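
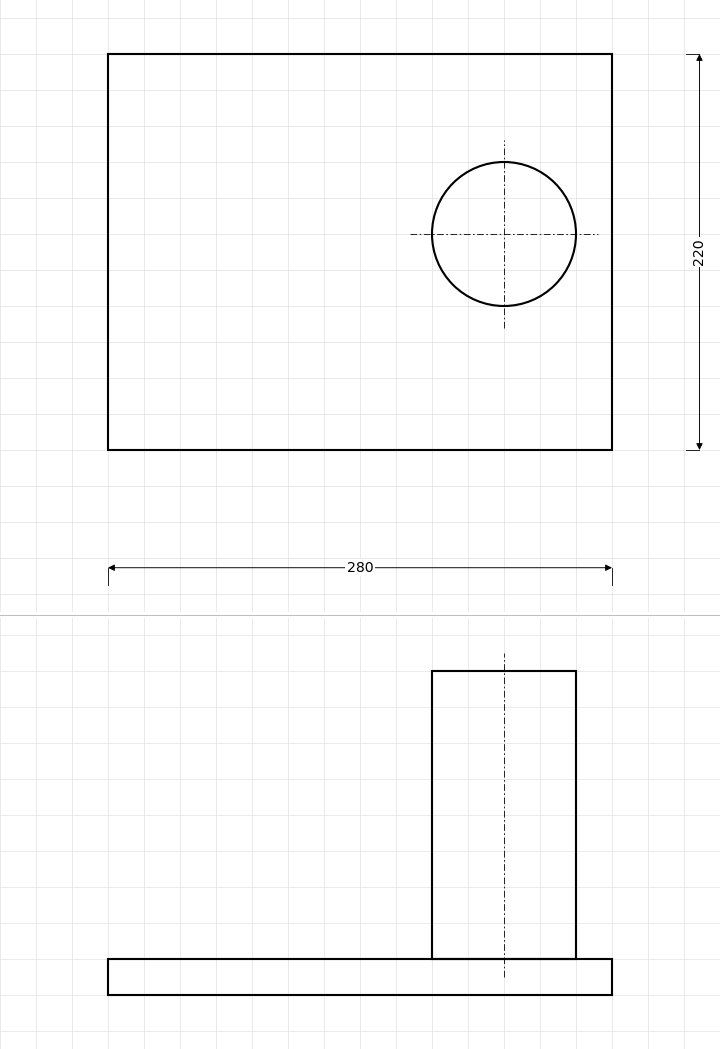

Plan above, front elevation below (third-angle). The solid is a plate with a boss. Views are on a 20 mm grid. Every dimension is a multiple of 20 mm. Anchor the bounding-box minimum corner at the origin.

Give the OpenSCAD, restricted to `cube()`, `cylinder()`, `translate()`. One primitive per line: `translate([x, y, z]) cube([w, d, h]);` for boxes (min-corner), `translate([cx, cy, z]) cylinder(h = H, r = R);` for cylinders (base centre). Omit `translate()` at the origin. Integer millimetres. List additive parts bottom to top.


cube([280, 220, 20]);
translate([220, 120, 20]) cylinder(h = 160, r = 40);


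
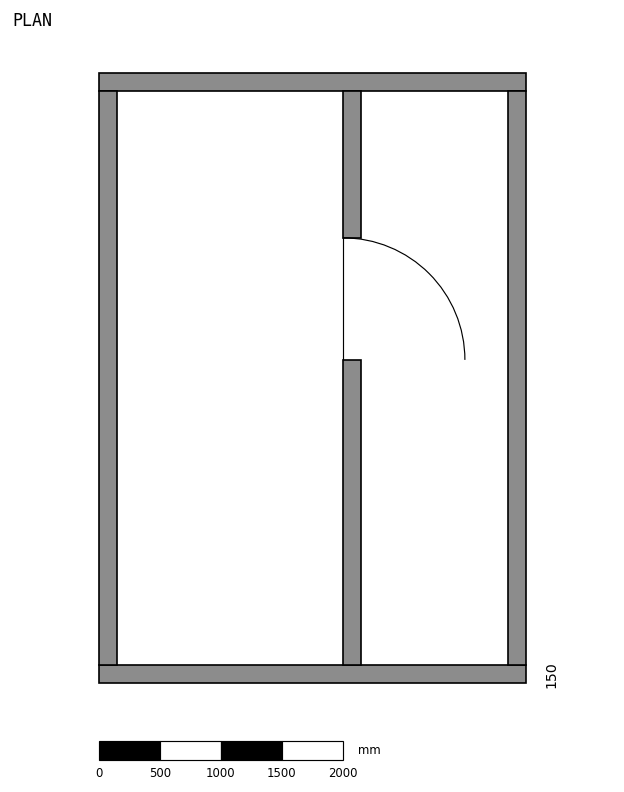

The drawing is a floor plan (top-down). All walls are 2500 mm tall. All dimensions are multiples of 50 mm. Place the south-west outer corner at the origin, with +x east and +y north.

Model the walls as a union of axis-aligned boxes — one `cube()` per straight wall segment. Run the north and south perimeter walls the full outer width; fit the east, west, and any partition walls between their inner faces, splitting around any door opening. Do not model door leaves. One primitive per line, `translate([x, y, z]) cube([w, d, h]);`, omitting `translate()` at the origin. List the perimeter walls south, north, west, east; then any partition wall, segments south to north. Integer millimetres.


cube([3500, 150, 2500]);
translate([0, 4850, 0]) cube([3500, 150, 2500]);
translate([0, 150, 0]) cube([150, 4700, 2500]);
translate([3350, 150, 0]) cube([150, 4700, 2500]);
translate([2000, 150, 0]) cube([150, 2500, 2500]);
translate([2000, 3650, 0]) cube([150, 1200, 2500]);


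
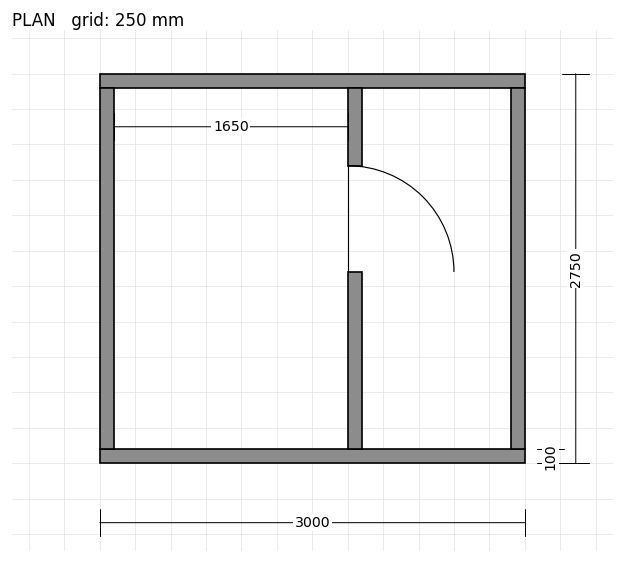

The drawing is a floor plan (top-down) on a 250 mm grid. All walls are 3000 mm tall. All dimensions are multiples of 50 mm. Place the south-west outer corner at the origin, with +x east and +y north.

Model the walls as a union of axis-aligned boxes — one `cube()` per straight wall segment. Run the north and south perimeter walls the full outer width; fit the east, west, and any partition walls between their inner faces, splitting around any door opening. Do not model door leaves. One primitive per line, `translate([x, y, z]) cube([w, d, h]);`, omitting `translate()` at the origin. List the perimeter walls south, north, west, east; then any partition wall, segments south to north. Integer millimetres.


cube([3000, 100, 3000]);
translate([0, 2650, 0]) cube([3000, 100, 3000]);
translate([0, 100, 0]) cube([100, 2550, 3000]);
translate([2900, 100, 0]) cube([100, 2550, 3000]);
translate([1750, 100, 0]) cube([100, 1250, 3000]);
translate([1750, 2100, 0]) cube([100, 550, 3000]);


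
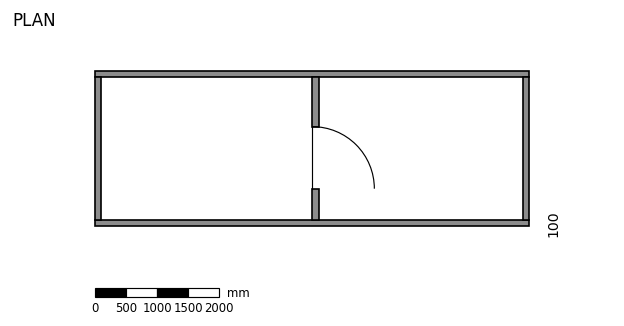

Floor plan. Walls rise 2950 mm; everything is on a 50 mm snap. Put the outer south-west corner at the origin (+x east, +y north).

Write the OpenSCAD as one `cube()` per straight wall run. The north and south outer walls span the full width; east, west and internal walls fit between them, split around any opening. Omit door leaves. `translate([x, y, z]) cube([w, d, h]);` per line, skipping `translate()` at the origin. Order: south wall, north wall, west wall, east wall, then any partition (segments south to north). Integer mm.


cube([7000, 100, 2950]);
translate([0, 2400, 0]) cube([7000, 100, 2950]);
translate([0, 100, 0]) cube([100, 2300, 2950]);
translate([6900, 100, 0]) cube([100, 2300, 2950]);
translate([3500, 100, 0]) cube([100, 500, 2950]);
translate([3500, 1600, 0]) cube([100, 800, 2950]);


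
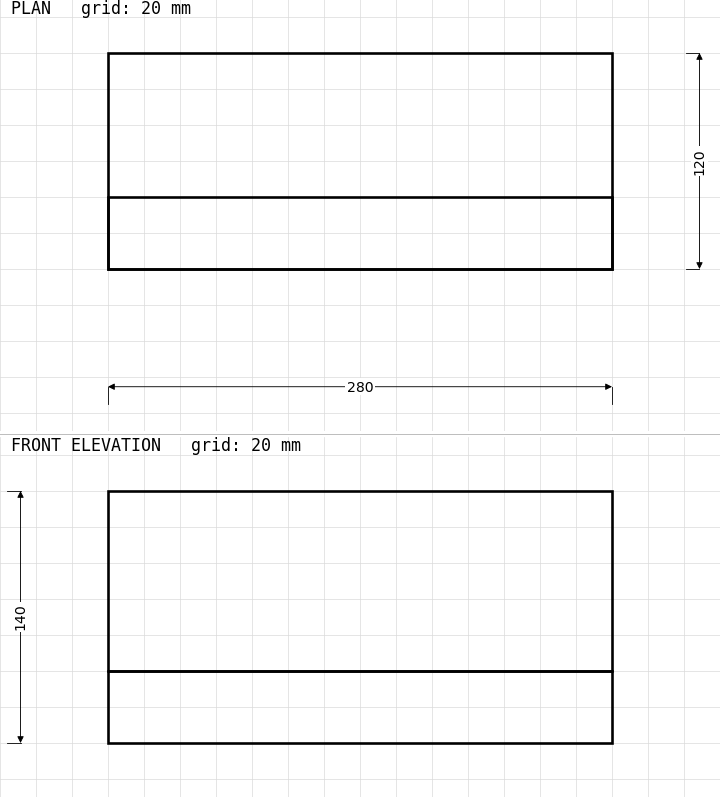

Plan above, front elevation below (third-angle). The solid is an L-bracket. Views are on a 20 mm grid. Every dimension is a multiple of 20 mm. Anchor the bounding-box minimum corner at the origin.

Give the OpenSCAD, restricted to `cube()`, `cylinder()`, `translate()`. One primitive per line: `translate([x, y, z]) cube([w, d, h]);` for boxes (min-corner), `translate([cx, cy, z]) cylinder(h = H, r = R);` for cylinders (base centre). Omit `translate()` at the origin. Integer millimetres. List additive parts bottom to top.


cube([280, 120, 40]);
translate([0, 0, 40]) cube([280, 40, 100]);


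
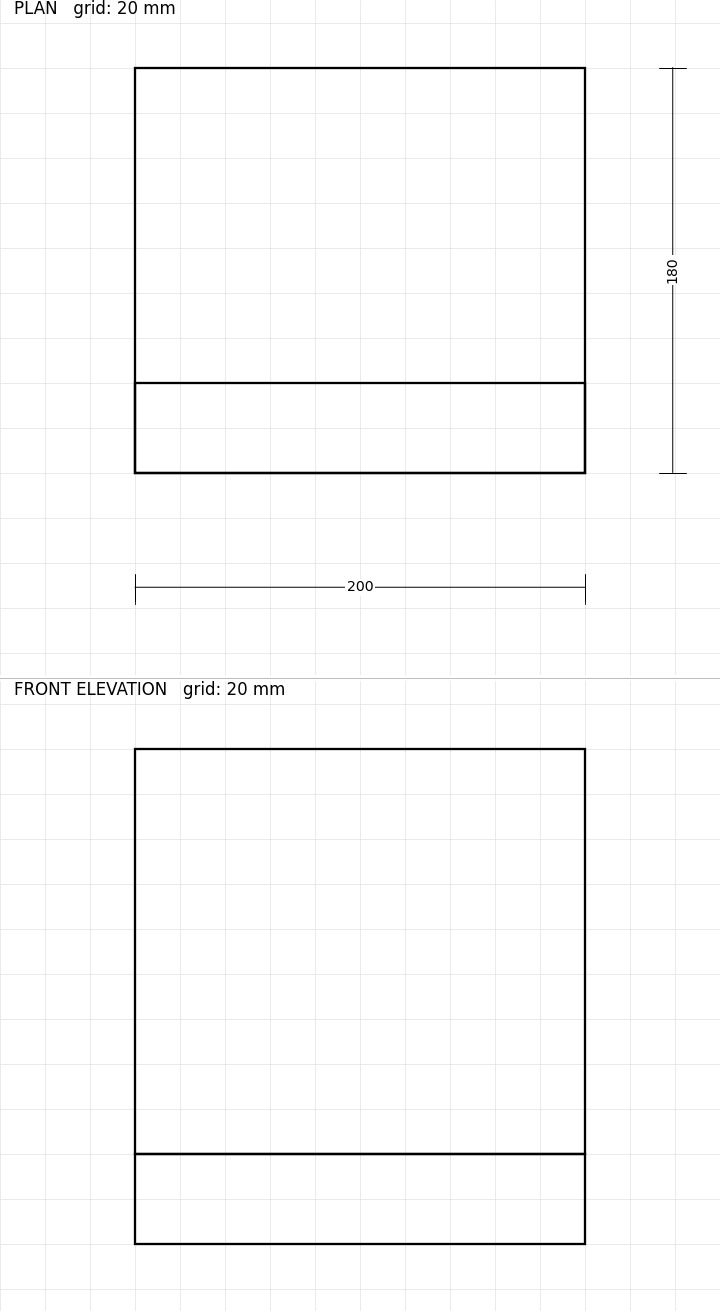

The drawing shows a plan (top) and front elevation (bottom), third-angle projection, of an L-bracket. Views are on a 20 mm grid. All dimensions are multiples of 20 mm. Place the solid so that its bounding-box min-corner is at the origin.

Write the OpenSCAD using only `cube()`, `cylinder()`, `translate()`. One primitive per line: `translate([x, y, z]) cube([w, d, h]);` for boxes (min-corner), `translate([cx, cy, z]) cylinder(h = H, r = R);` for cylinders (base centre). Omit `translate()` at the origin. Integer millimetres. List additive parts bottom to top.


cube([200, 180, 40]);
translate([0, 0, 40]) cube([200, 40, 180]);


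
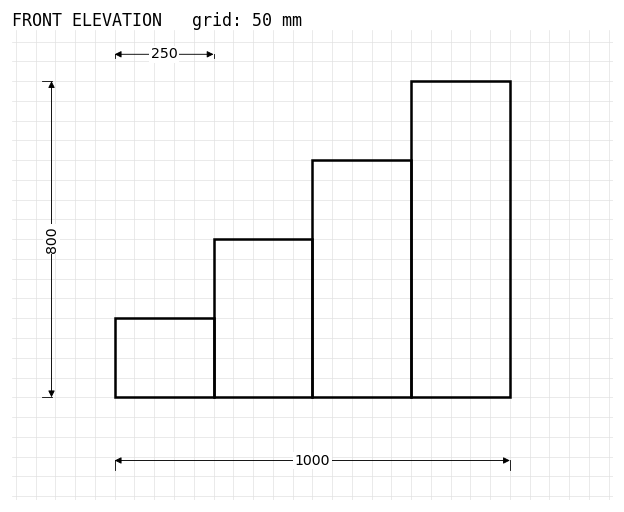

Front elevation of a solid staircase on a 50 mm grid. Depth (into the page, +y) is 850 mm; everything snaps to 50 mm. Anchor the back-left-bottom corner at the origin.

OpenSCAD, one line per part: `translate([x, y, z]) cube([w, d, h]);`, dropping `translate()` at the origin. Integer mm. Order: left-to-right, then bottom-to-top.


cube([250, 850, 200]);
translate([250, 0, 0]) cube([250, 850, 400]);
translate([500, 0, 0]) cube([250, 850, 600]);
translate([750, 0, 0]) cube([250, 850, 800]);


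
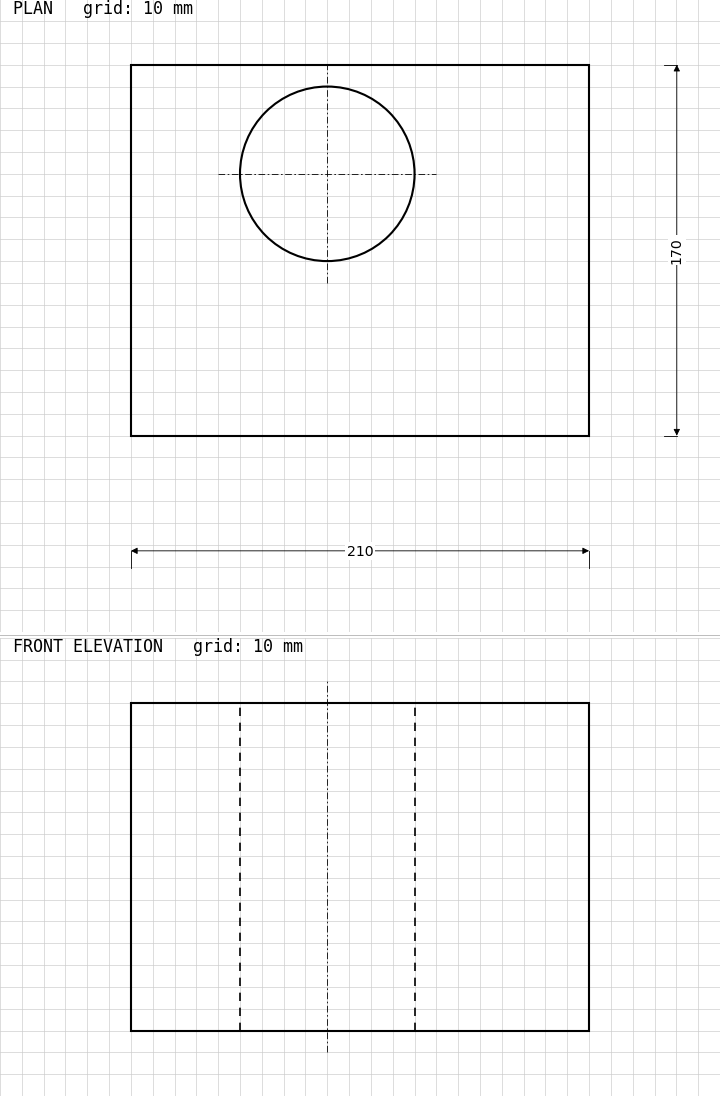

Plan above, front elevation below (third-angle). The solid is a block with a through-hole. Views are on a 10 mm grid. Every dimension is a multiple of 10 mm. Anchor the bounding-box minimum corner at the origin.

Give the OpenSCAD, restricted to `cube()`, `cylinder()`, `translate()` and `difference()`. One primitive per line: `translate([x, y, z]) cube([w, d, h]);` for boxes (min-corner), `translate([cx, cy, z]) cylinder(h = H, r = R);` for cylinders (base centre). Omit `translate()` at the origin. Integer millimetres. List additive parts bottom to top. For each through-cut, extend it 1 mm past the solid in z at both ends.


difference() {
  cube([210, 170, 150]);
  translate([90, 120, -1]) cylinder(h = 152, r = 40);
}


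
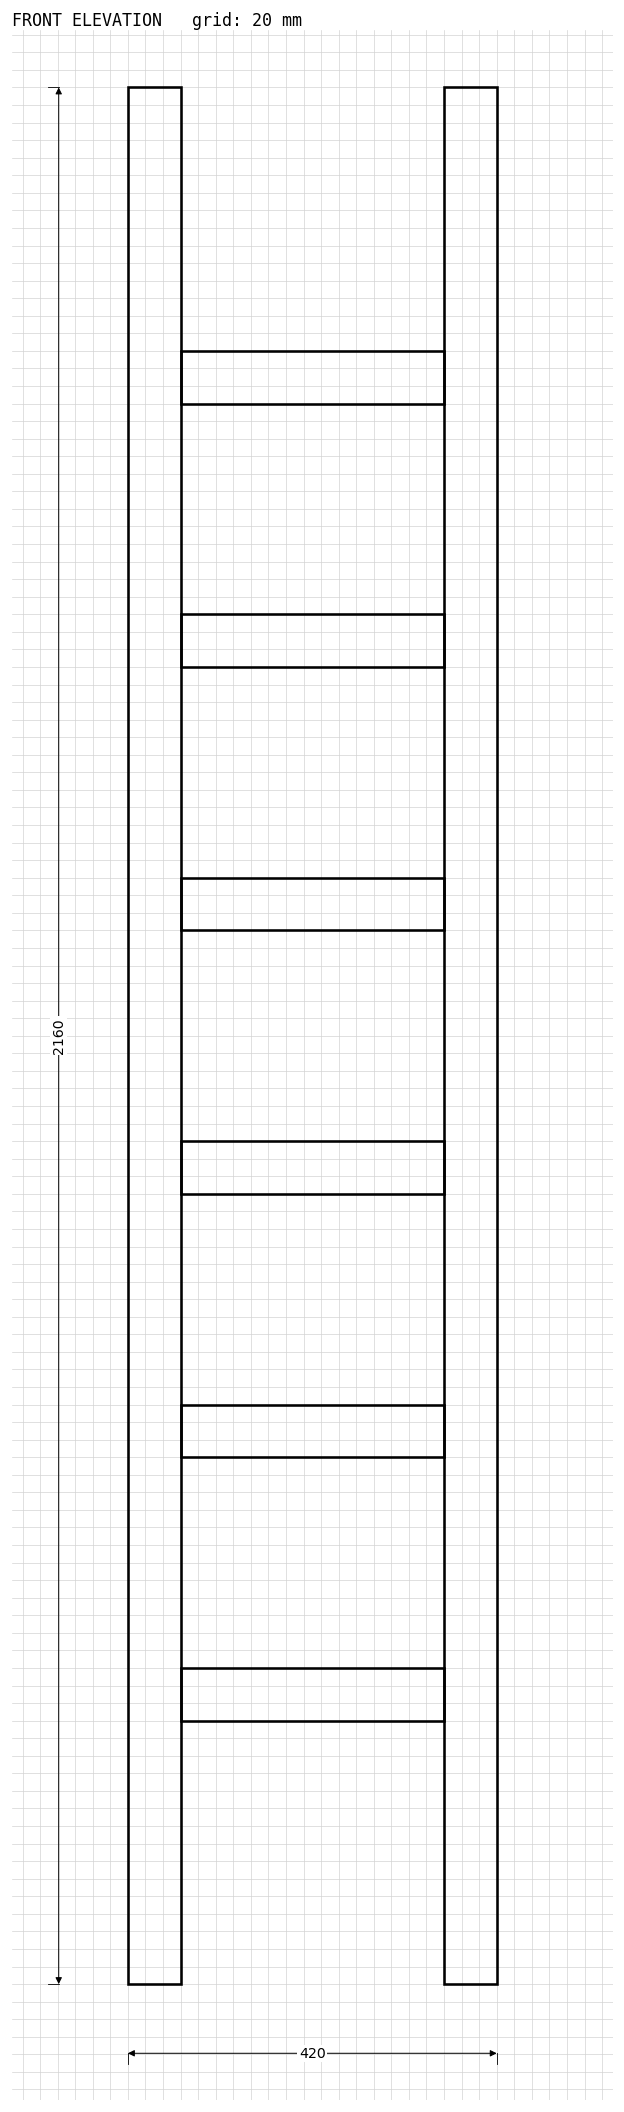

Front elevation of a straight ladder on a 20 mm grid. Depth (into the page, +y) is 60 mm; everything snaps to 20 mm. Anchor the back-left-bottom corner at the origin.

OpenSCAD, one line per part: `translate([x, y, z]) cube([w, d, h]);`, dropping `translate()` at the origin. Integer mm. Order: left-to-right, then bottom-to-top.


cube([60, 60, 2160]);
translate([60, 0, 300]) cube([300, 60, 60]);
translate([60, 0, 600]) cube([300, 60, 60]);
translate([60, 0, 900]) cube([300, 60, 60]);
translate([60, 0, 1200]) cube([300, 60, 60]);
translate([60, 0, 1500]) cube([300, 60, 60]);
translate([60, 0, 1800]) cube([300, 60, 60]);
translate([360, 0, 0]) cube([60, 60, 2160]);


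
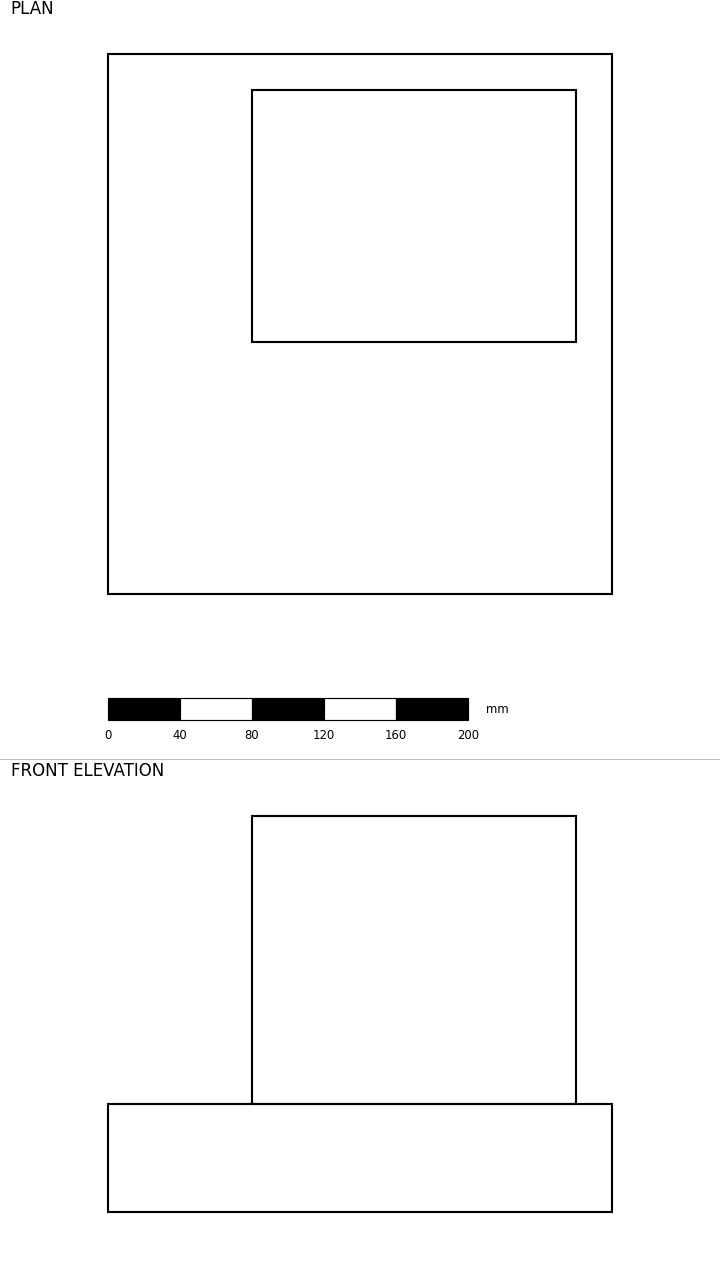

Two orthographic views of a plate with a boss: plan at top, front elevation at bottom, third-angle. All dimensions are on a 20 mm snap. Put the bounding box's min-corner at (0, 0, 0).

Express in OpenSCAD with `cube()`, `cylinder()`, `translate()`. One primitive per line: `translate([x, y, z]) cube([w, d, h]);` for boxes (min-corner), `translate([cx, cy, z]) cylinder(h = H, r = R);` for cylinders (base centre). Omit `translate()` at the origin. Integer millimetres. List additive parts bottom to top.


cube([280, 300, 60]);
translate([80, 140, 60]) cube([180, 140, 160]);


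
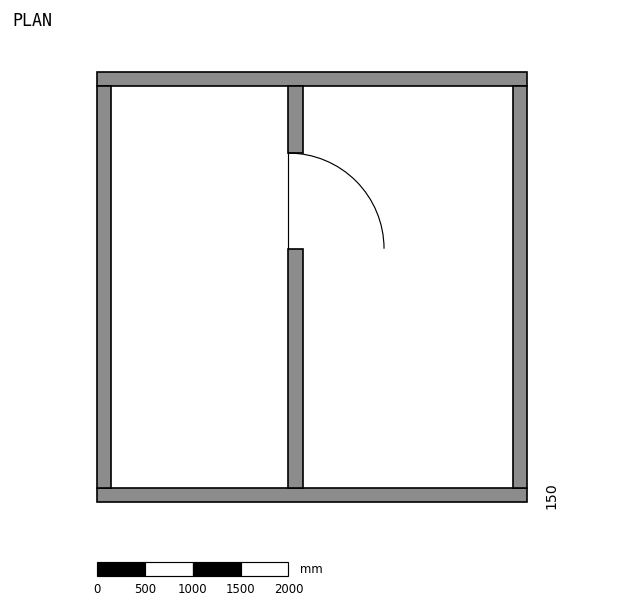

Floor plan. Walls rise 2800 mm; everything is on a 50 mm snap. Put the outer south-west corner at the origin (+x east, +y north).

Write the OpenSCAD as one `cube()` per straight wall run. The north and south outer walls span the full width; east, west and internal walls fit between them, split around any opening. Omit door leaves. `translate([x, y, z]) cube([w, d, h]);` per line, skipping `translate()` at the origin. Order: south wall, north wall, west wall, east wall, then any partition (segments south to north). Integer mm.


cube([4500, 150, 2800]);
translate([0, 4350, 0]) cube([4500, 150, 2800]);
translate([0, 150, 0]) cube([150, 4200, 2800]);
translate([4350, 150, 0]) cube([150, 4200, 2800]);
translate([2000, 150, 0]) cube([150, 2500, 2800]);
translate([2000, 3650, 0]) cube([150, 700, 2800]);


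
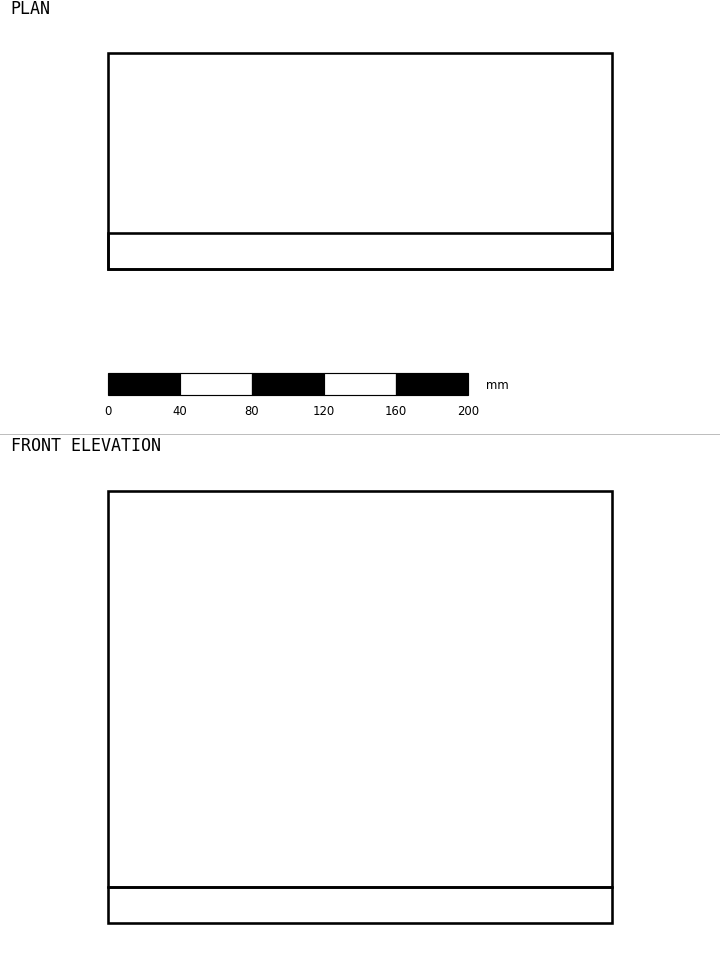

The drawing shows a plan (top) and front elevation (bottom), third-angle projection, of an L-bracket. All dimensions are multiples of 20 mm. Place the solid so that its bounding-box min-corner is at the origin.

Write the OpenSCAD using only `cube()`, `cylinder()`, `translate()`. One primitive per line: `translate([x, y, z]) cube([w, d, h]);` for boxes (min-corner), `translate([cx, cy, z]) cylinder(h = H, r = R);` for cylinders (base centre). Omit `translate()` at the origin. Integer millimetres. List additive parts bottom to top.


cube([280, 120, 20]);
translate([0, 0, 20]) cube([280, 20, 220]);


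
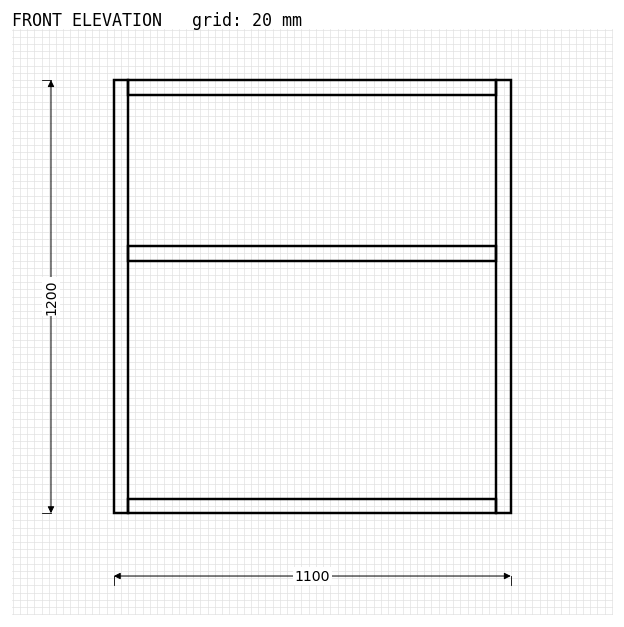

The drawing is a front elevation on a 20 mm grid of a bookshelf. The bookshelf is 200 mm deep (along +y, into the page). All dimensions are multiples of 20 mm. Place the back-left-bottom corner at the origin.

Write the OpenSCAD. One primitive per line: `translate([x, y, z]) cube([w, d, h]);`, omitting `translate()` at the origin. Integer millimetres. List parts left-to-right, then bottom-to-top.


cube([40, 200, 1200]);
translate([40, 0, 0]) cube([1020, 200, 40]);
translate([40, 0, 700]) cube([1020, 200, 40]);
translate([40, 0, 1160]) cube([1020, 200, 40]);
translate([1060, 0, 0]) cube([40, 200, 1200]);


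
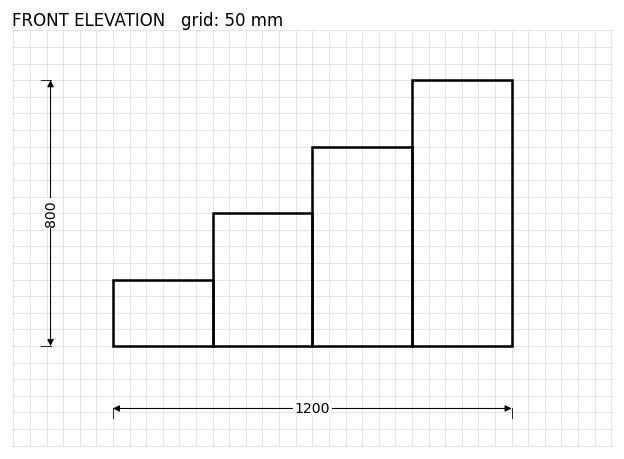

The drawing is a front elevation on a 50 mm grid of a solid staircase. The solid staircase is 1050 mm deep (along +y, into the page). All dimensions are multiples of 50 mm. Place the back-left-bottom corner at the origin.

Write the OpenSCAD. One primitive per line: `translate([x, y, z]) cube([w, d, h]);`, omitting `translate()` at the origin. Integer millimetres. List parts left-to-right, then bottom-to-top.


cube([300, 1050, 200]);
translate([300, 0, 0]) cube([300, 1050, 400]);
translate([600, 0, 0]) cube([300, 1050, 600]);
translate([900, 0, 0]) cube([300, 1050, 800]);


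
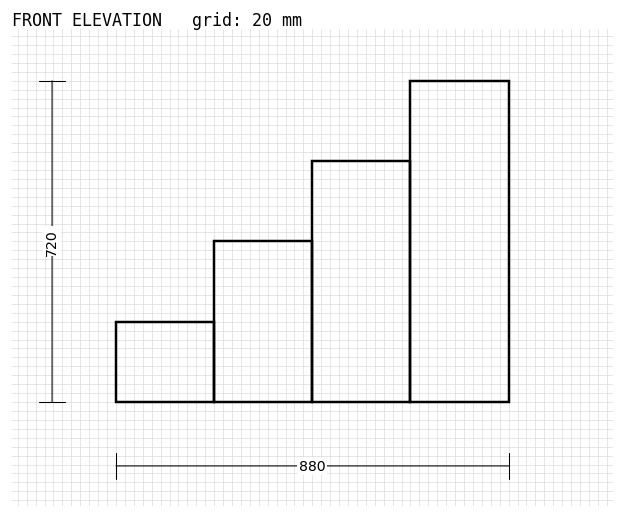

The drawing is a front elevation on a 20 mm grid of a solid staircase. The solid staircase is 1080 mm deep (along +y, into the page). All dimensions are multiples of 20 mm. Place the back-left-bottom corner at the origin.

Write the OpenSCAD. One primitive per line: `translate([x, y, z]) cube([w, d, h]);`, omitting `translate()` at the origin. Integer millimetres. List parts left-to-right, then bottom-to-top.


cube([220, 1080, 180]);
translate([220, 0, 0]) cube([220, 1080, 360]);
translate([440, 0, 0]) cube([220, 1080, 540]);
translate([660, 0, 0]) cube([220, 1080, 720]);


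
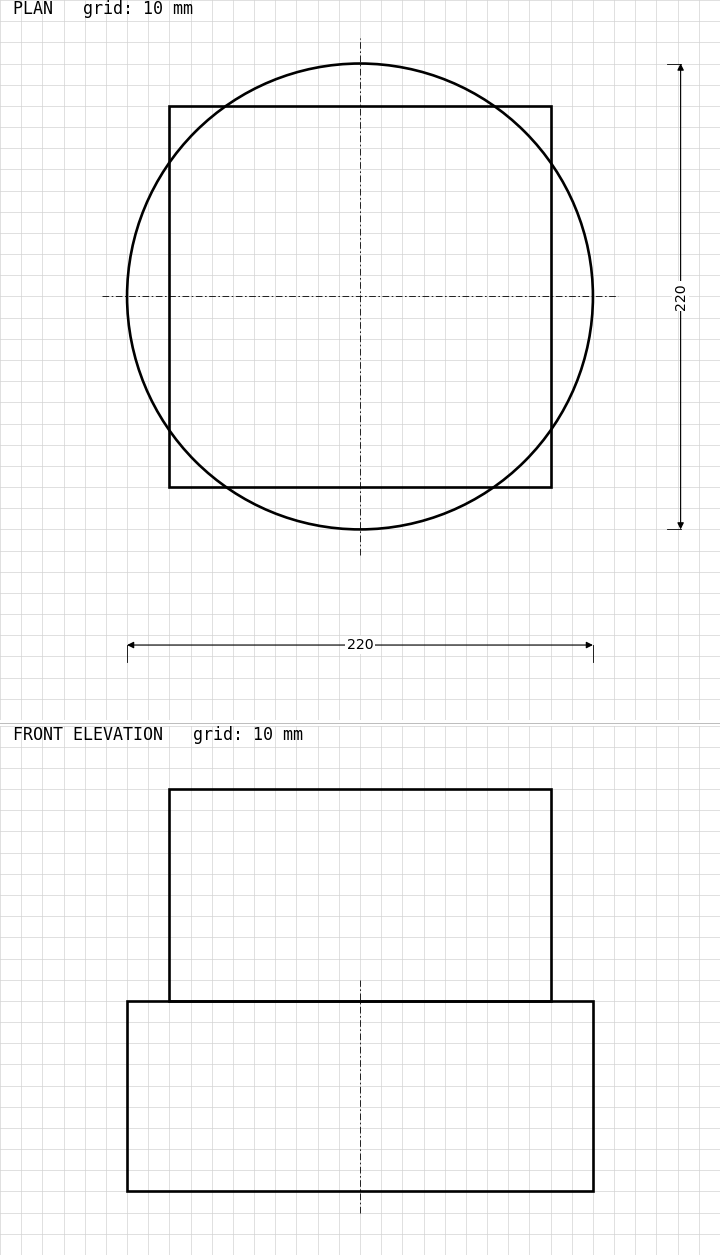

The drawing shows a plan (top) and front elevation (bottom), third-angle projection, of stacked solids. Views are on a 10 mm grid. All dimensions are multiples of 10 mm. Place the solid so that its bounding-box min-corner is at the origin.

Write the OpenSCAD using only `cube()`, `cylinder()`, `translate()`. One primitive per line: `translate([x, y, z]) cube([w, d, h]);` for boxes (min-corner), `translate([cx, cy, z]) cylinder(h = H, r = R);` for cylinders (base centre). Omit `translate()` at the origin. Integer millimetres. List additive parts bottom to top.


translate([110, 110, 0]) cylinder(h = 90, r = 110);
translate([20, 20, 90]) cube([180, 180, 100]);


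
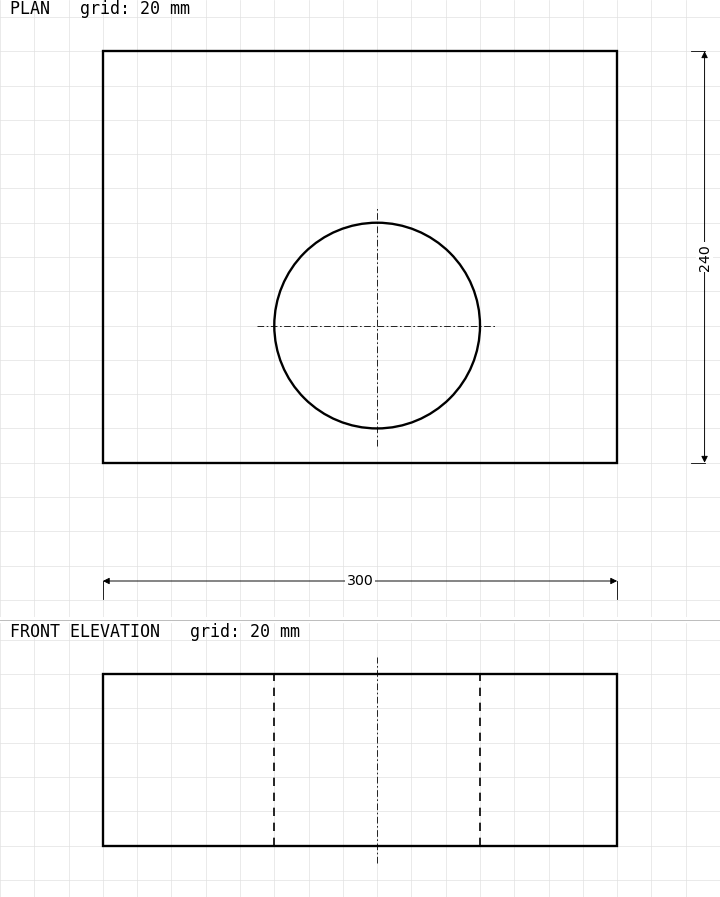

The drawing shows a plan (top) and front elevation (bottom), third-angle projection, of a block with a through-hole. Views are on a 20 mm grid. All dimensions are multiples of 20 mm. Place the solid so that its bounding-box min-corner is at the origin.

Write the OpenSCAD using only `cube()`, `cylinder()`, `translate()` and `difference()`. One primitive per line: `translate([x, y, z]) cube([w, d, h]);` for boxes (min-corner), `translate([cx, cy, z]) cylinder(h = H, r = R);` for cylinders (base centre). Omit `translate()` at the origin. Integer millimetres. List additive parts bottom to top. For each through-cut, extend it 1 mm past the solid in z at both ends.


difference() {
  cube([300, 240, 100]);
  translate([160, 80, -1]) cylinder(h = 102, r = 60);
}


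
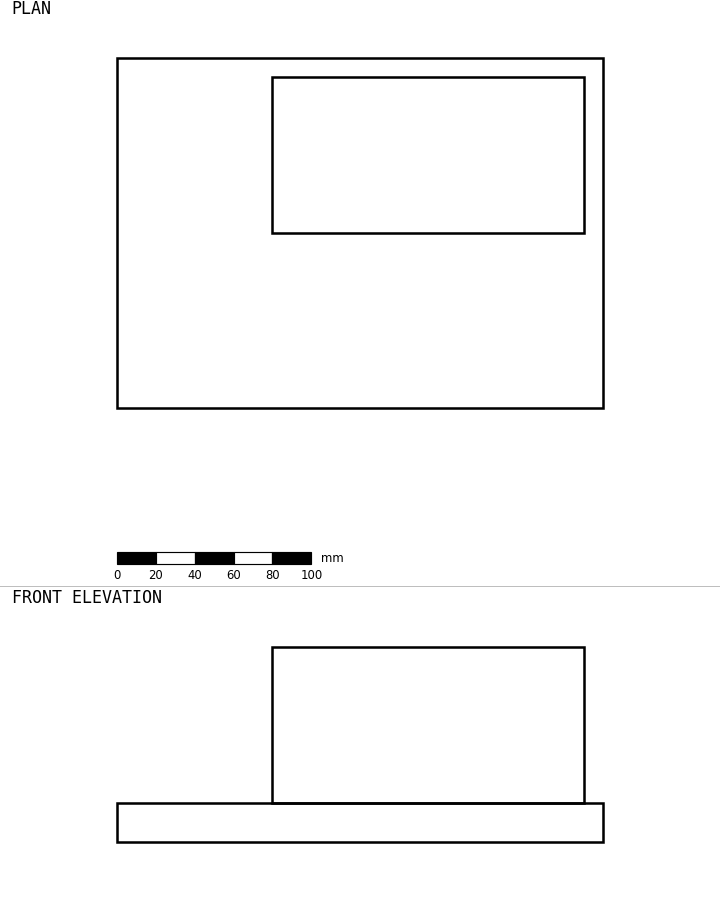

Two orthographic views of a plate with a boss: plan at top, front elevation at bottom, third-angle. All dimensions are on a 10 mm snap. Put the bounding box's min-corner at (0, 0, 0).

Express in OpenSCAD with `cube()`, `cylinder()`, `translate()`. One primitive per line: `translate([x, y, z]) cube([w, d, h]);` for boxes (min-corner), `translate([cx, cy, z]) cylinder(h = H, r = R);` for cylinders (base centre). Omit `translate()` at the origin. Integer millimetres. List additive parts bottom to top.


cube([250, 180, 20]);
translate([80, 90, 20]) cube([160, 80, 80]);


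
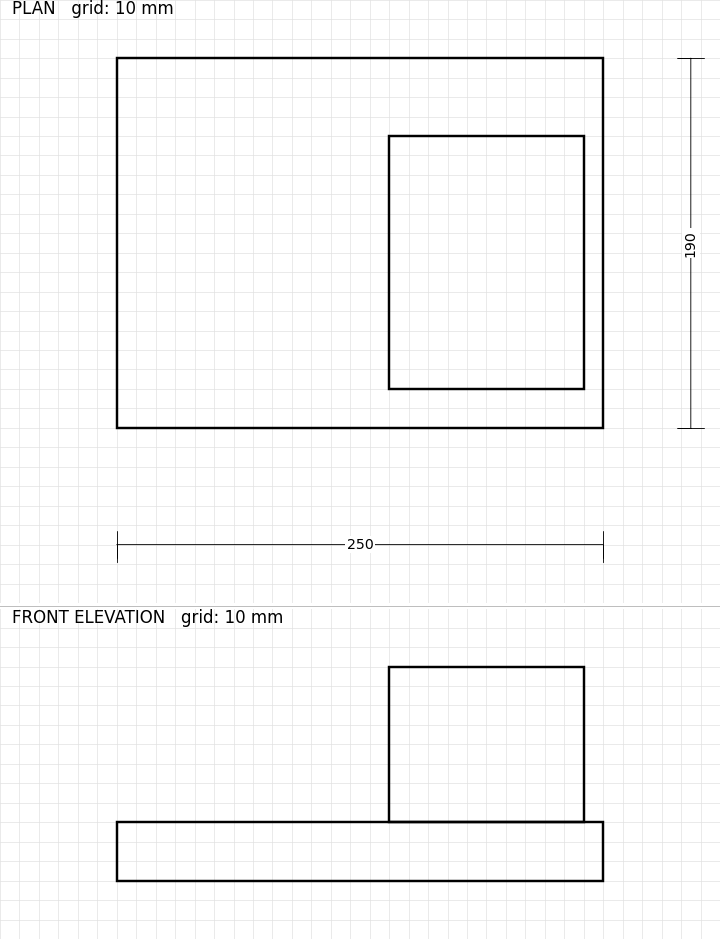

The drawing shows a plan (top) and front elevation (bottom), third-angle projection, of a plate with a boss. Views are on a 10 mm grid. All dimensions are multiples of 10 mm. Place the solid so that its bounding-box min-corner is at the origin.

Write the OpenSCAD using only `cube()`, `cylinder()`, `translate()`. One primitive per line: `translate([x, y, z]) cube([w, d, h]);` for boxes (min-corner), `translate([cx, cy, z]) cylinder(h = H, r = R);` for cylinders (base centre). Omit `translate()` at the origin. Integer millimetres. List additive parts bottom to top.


cube([250, 190, 30]);
translate([140, 20, 30]) cube([100, 130, 80]);


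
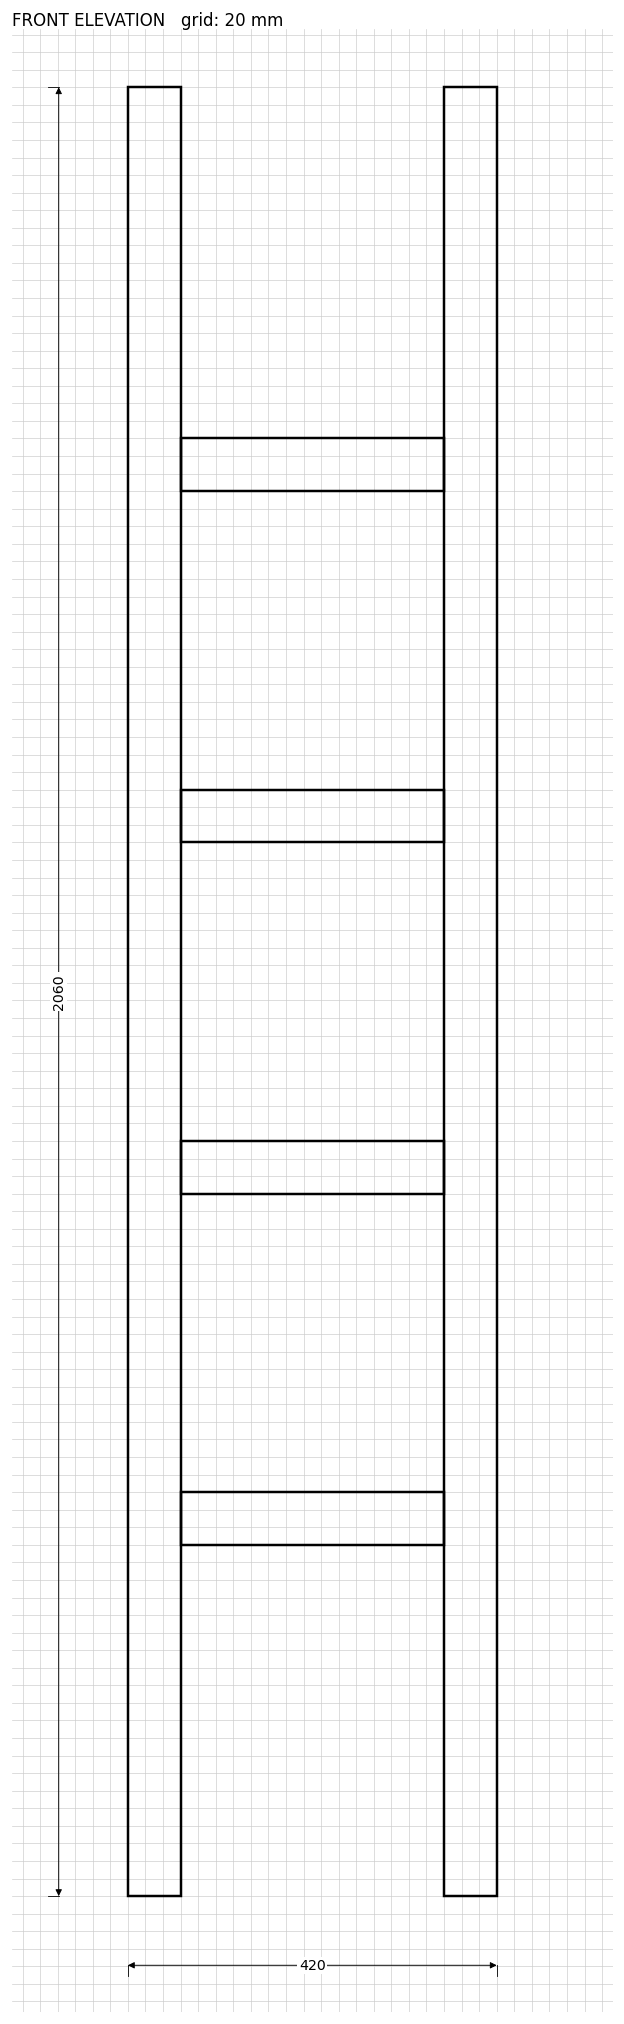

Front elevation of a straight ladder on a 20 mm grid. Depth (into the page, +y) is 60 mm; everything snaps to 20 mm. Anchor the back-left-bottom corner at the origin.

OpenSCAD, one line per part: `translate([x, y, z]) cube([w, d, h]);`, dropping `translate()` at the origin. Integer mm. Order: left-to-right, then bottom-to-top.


cube([60, 60, 2060]);
translate([60, 0, 400]) cube([300, 60, 60]);
translate([60, 0, 800]) cube([300, 60, 60]);
translate([60, 0, 1200]) cube([300, 60, 60]);
translate([60, 0, 1600]) cube([300, 60, 60]);
translate([360, 0, 0]) cube([60, 60, 2060]);


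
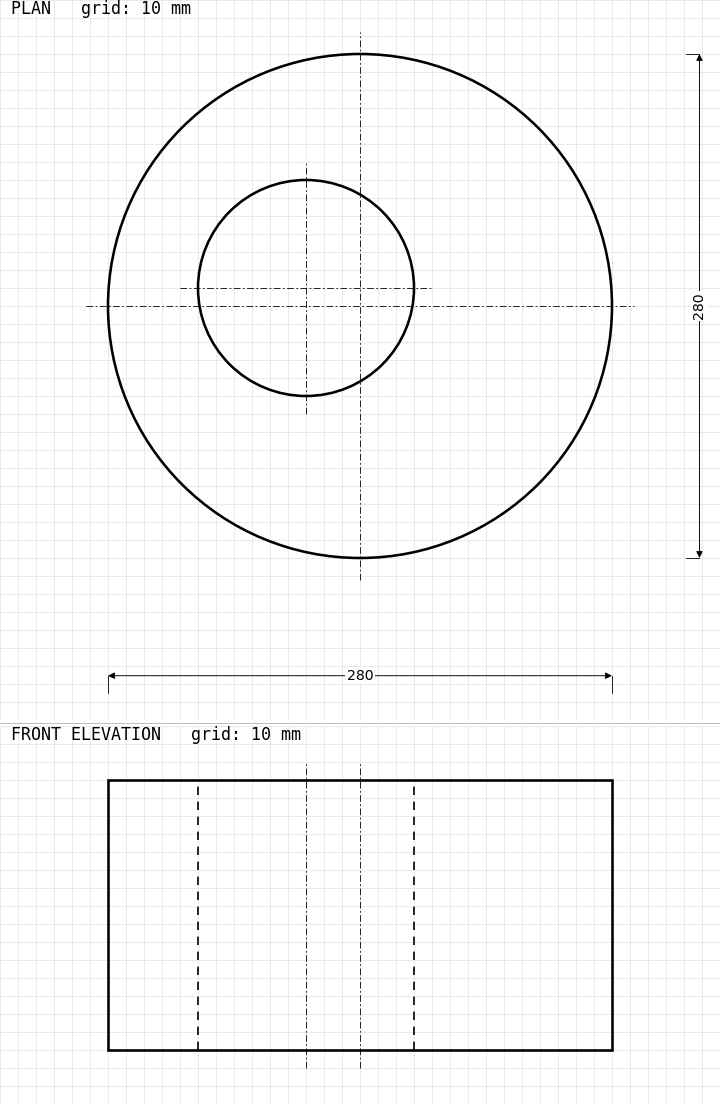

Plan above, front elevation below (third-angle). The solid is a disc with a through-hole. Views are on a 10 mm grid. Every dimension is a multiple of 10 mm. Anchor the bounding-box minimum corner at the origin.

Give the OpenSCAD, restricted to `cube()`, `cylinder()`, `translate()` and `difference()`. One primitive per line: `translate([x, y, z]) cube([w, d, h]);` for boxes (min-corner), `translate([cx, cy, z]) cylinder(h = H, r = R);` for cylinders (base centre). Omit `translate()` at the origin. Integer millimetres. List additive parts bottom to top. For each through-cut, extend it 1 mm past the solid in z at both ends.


difference() {
  translate([140, 140, 0]) cylinder(h = 150, r = 140);
  translate([110, 150, -1]) cylinder(h = 152, r = 60);
}


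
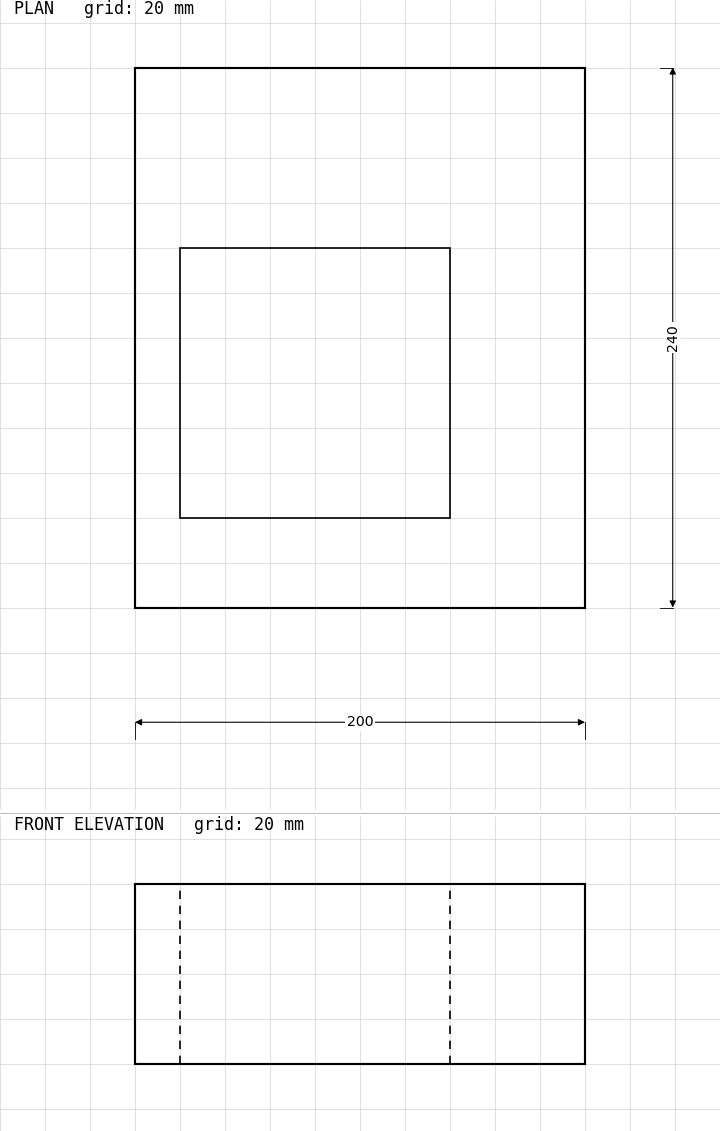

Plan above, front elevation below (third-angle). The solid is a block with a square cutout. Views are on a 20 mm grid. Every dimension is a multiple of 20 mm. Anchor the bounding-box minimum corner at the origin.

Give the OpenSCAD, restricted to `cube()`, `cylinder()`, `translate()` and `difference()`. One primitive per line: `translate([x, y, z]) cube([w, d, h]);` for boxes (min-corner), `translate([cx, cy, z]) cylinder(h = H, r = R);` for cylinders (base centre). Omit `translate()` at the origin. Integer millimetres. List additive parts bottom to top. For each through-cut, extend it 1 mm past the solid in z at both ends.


difference() {
  cube([200, 240, 80]);
  translate([20, 40, -1]) cube([120, 120, 82]);
}


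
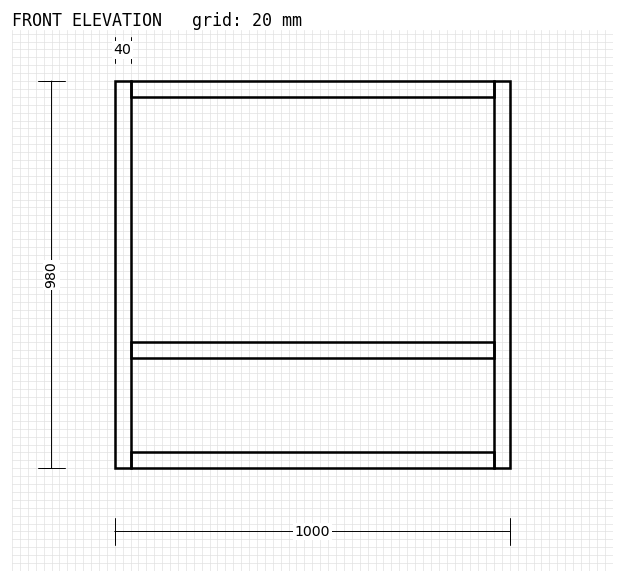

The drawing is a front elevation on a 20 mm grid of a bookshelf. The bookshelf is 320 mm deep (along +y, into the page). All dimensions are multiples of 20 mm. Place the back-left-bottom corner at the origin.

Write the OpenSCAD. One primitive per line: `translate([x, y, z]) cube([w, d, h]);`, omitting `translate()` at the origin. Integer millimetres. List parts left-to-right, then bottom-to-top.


cube([40, 320, 980]);
translate([40, 0, 0]) cube([920, 320, 40]);
translate([40, 0, 280]) cube([920, 320, 40]);
translate([40, 0, 940]) cube([920, 320, 40]);
translate([960, 0, 0]) cube([40, 320, 980]);


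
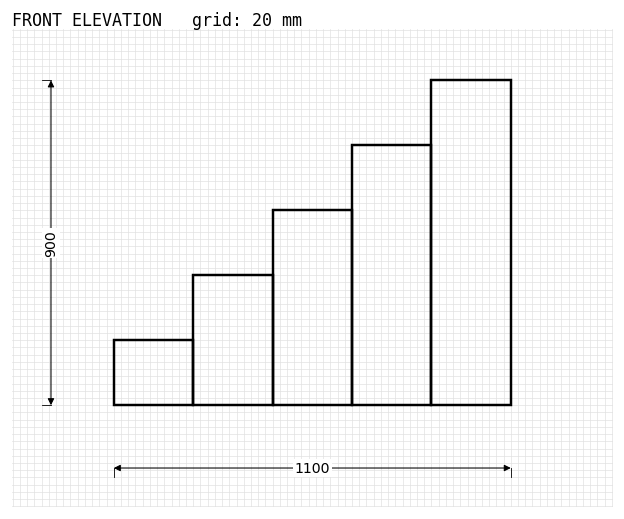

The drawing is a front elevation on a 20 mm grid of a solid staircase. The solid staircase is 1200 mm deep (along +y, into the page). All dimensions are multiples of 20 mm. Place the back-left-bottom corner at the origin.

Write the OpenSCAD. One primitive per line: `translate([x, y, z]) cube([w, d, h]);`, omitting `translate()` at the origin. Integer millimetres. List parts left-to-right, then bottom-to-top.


cube([220, 1200, 180]);
translate([220, 0, 0]) cube([220, 1200, 360]);
translate([440, 0, 0]) cube([220, 1200, 540]);
translate([660, 0, 0]) cube([220, 1200, 720]);
translate([880, 0, 0]) cube([220, 1200, 900]);


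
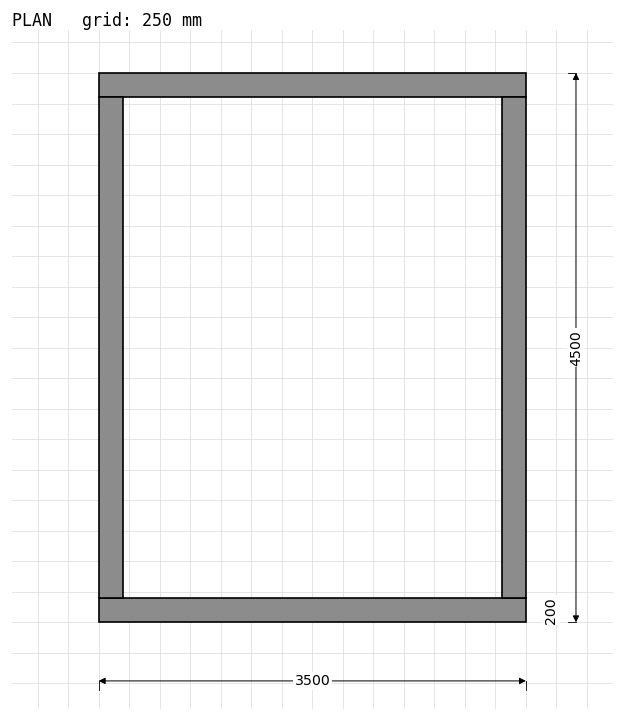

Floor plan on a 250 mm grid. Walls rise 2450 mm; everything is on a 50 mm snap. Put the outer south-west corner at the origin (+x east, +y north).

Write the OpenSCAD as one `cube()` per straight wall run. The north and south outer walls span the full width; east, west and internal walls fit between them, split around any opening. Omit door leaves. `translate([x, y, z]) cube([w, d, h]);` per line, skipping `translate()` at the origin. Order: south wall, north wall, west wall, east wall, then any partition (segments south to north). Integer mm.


cube([3500, 200, 2450]);
translate([0, 4300, 0]) cube([3500, 200, 2450]);
translate([0, 200, 0]) cube([200, 4100, 2450]);
translate([3300, 200, 0]) cube([200, 4100, 2450]);


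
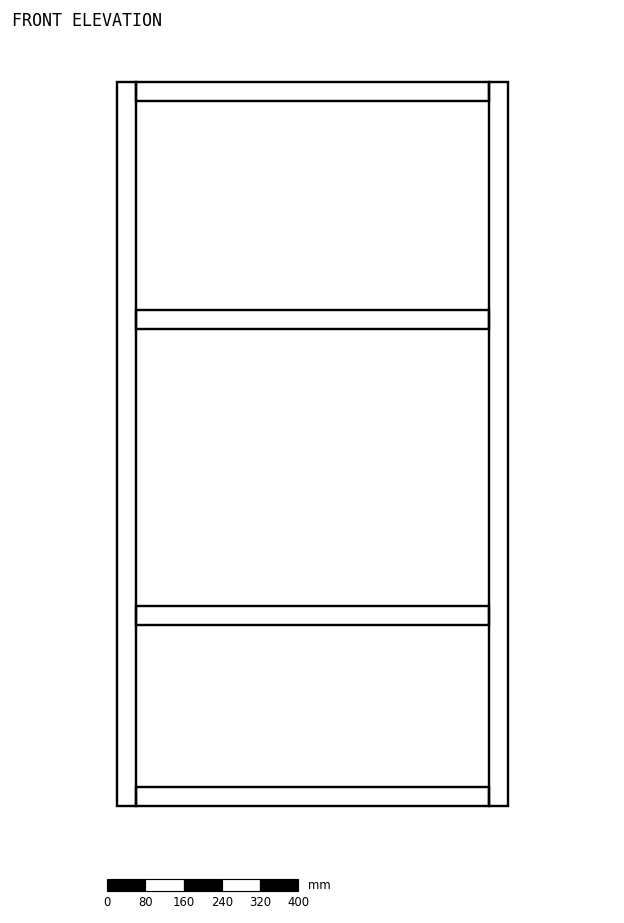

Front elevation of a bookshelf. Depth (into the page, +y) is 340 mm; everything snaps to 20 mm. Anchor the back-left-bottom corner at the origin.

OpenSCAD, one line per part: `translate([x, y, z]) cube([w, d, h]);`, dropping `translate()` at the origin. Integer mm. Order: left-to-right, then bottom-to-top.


cube([40, 340, 1520]);
translate([40, 0, 0]) cube([740, 340, 40]);
translate([40, 0, 380]) cube([740, 340, 40]);
translate([40, 0, 1000]) cube([740, 340, 40]);
translate([40, 0, 1480]) cube([740, 340, 40]);
translate([780, 0, 0]) cube([40, 340, 1520]);


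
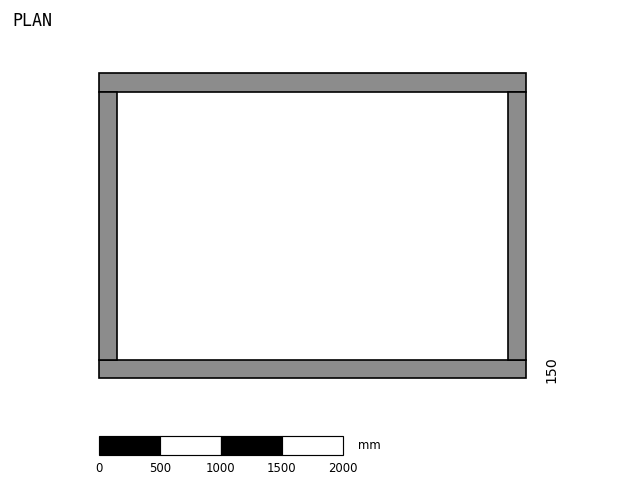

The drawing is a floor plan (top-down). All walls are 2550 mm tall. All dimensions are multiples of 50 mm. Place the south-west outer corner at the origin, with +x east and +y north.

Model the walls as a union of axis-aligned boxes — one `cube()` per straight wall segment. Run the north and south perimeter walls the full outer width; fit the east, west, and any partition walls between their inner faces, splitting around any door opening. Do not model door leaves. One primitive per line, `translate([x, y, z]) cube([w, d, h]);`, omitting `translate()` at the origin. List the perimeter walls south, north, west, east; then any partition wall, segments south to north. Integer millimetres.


cube([3500, 150, 2550]);
translate([0, 2350, 0]) cube([3500, 150, 2550]);
translate([0, 150, 0]) cube([150, 2200, 2550]);
translate([3350, 150, 0]) cube([150, 2200, 2550]);


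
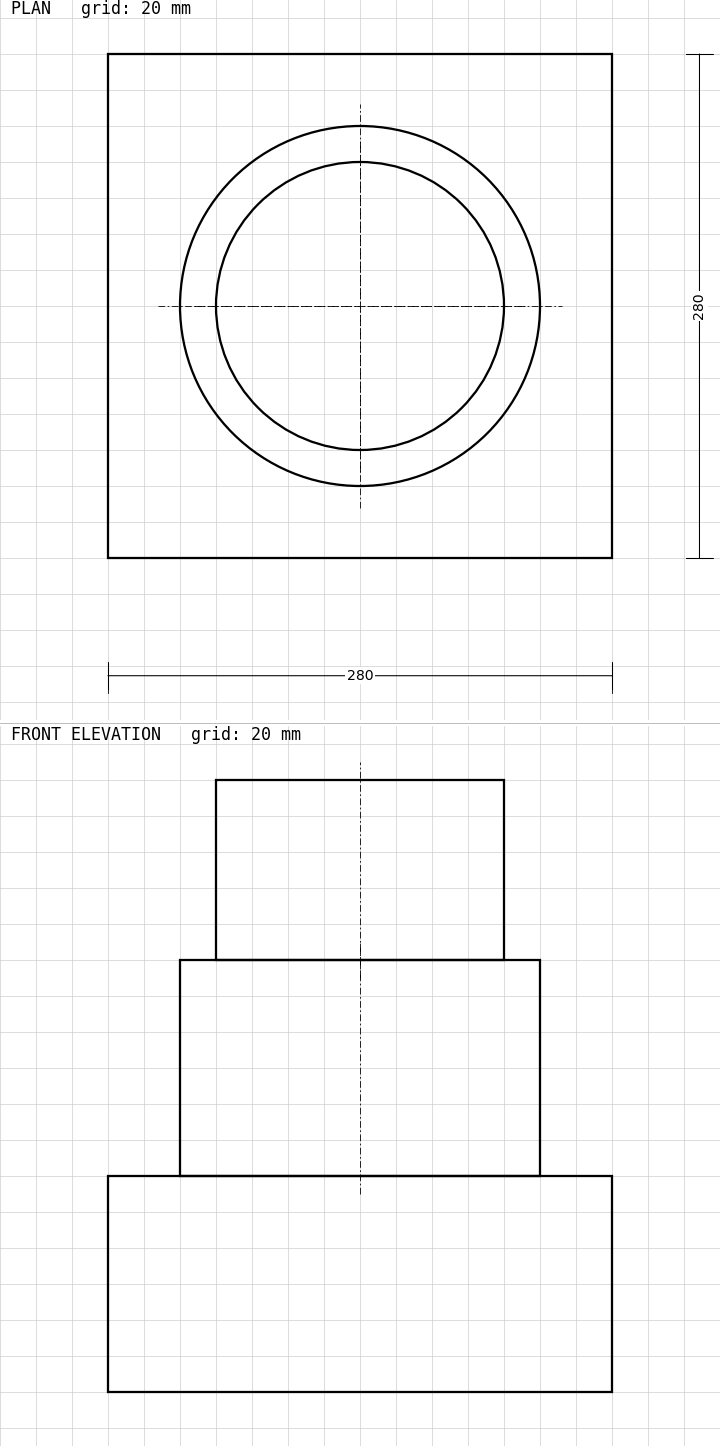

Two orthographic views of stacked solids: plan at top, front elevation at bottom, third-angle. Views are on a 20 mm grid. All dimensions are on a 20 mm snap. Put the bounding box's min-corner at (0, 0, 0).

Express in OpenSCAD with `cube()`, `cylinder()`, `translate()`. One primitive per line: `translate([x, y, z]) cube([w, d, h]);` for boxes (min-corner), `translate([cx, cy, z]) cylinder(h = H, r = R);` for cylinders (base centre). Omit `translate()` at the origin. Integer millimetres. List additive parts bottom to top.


cube([280, 280, 120]);
translate([140, 140, 120]) cylinder(h = 120, r = 100);
translate([140, 140, 240]) cylinder(h = 100, r = 80);


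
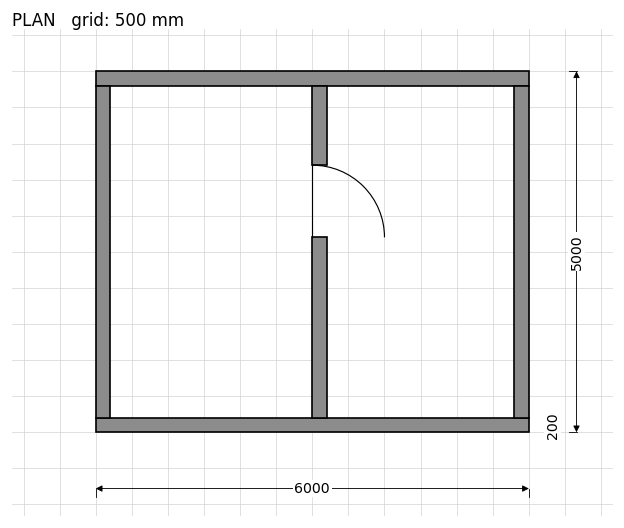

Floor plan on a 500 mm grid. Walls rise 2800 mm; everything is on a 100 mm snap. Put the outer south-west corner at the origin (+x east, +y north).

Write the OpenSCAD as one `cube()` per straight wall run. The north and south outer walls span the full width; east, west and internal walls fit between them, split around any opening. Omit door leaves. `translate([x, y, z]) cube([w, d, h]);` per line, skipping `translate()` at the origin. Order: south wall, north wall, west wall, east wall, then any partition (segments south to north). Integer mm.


cube([6000, 200, 2800]);
translate([0, 4800, 0]) cube([6000, 200, 2800]);
translate([0, 200, 0]) cube([200, 4600, 2800]);
translate([5800, 200, 0]) cube([200, 4600, 2800]);
translate([3000, 200, 0]) cube([200, 2500, 2800]);
translate([3000, 3700, 0]) cube([200, 1100, 2800]);


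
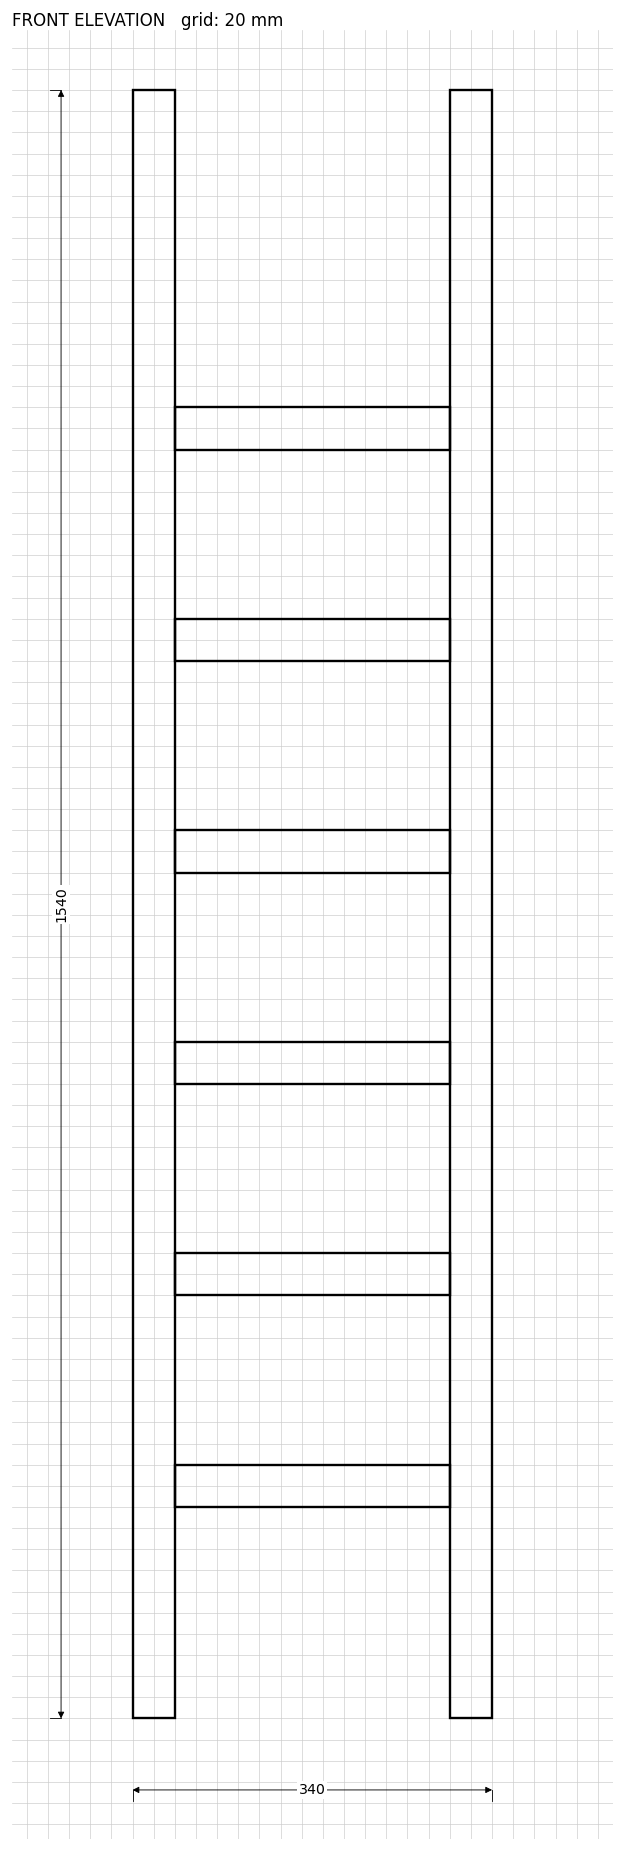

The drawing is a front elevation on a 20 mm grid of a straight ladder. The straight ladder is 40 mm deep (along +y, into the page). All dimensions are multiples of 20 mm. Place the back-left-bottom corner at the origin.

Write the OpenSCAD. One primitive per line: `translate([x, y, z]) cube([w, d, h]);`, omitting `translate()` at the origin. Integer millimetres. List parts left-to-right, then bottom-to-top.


cube([40, 40, 1540]);
translate([40, 0, 200]) cube([260, 40, 40]);
translate([40, 0, 400]) cube([260, 40, 40]);
translate([40, 0, 600]) cube([260, 40, 40]);
translate([40, 0, 800]) cube([260, 40, 40]);
translate([40, 0, 1000]) cube([260, 40, 40]);
translate([40, 0, 1200]) cube([260, 40, 40]);
translate([300, 0, 0]) cube([40, 40, 1540]);


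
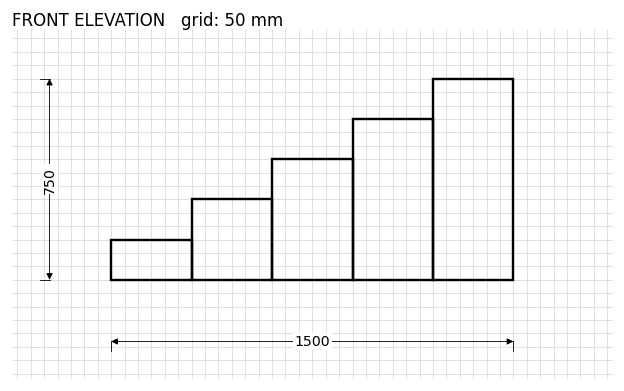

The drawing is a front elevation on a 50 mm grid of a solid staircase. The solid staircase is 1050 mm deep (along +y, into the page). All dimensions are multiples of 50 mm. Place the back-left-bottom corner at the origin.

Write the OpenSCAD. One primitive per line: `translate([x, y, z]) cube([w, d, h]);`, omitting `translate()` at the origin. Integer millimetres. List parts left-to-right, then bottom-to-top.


cube([300, 1050, 150]);
translate([300, 0, 0]) cube([300, 1050, 300]);
translate([600, 0, 0]) cube([300, 1050, 450]);
translate([900, 0, 0]) cube([300, 1050, 600]);
translate([1200, 0, 0]) cube([300, 1050, 750]);


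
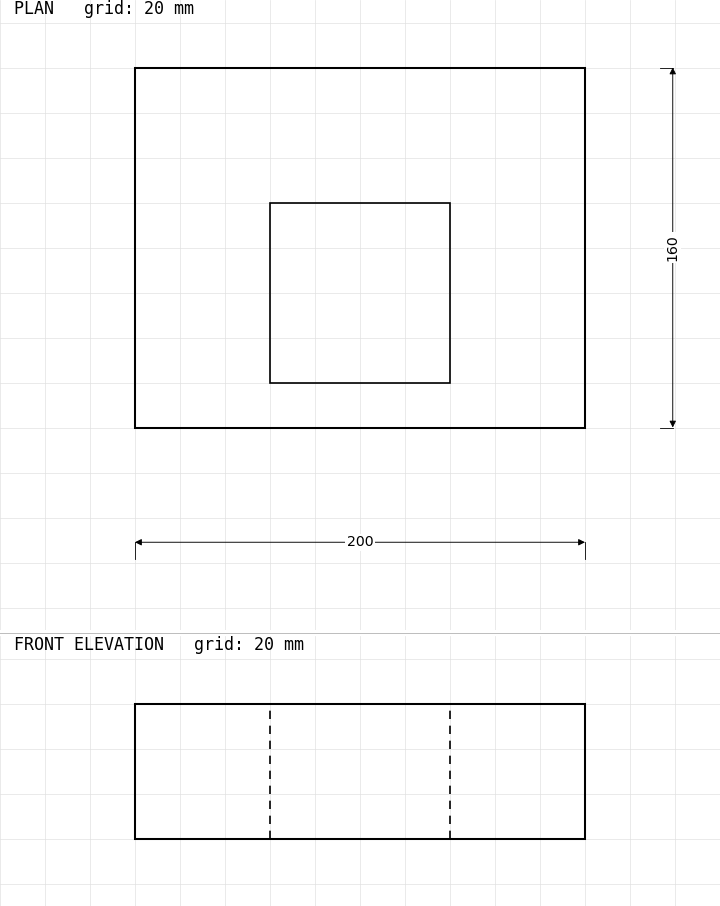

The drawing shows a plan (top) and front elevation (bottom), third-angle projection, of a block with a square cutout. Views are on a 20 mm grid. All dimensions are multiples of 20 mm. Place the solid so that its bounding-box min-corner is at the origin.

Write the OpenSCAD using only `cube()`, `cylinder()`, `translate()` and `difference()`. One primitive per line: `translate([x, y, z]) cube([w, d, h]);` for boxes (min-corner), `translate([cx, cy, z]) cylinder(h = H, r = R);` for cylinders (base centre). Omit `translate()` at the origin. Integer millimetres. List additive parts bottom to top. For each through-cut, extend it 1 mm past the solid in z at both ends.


difference() {
  cube([200, 160, 60]);
  translate([60, 20, -1]) cube([80, 80, 62]);
}


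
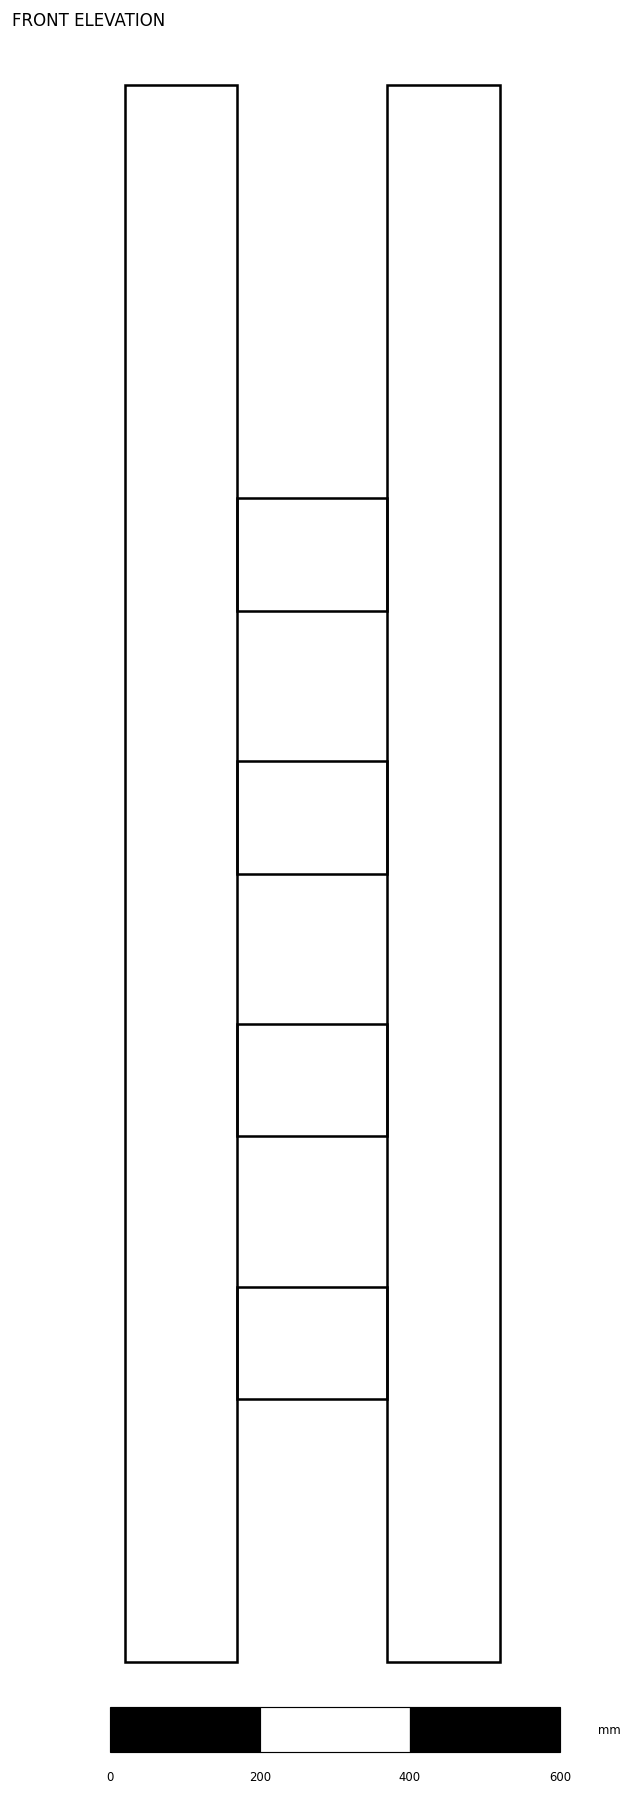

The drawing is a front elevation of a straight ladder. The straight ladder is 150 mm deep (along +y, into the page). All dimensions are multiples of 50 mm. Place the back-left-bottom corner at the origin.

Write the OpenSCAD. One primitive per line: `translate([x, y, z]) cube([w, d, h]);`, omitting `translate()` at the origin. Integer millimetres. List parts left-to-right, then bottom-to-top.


cube([150, 150, 2100]);
translate([150, 0, 350]) cube([200, 150, 150]);
translate([150, 0, 700]) cube([200, 150, 150]);
translate([150, 0, 1050]) cube([200, 150, 150]);
translate([150, 0, 1400]) cube([200, 150, 150]);
translate([350, 0, 0]) cube([150, 150, 2100]);


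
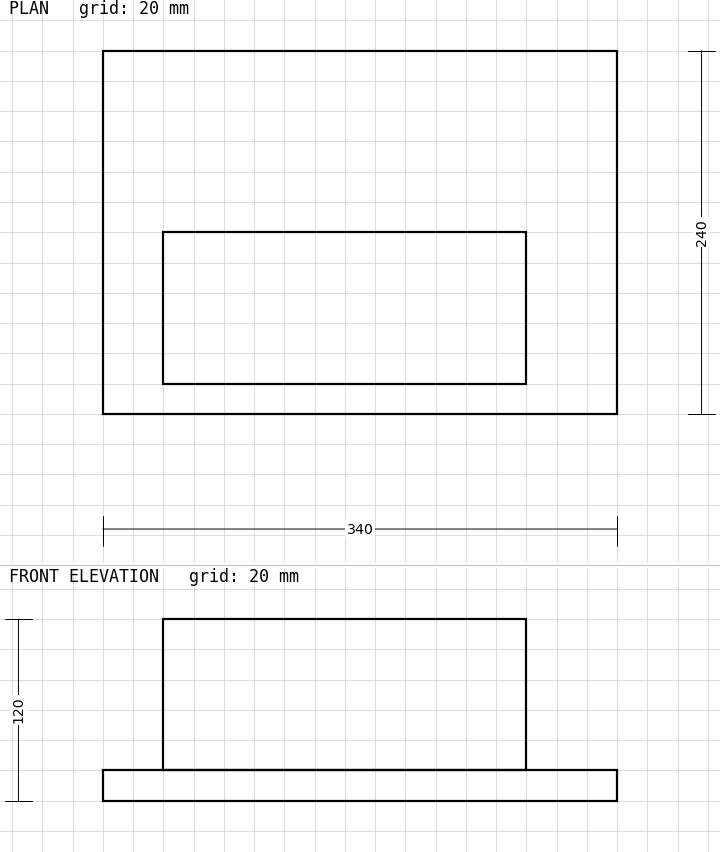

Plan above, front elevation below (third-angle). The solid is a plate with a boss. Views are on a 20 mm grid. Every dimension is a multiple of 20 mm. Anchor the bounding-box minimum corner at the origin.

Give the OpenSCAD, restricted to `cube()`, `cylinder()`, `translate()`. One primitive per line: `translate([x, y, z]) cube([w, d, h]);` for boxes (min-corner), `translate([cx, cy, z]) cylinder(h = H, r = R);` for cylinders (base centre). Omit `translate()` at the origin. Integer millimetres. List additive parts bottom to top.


cube([340, 240, 20]);
translate([40, 20, 20]) cube([240, 100, 100]);


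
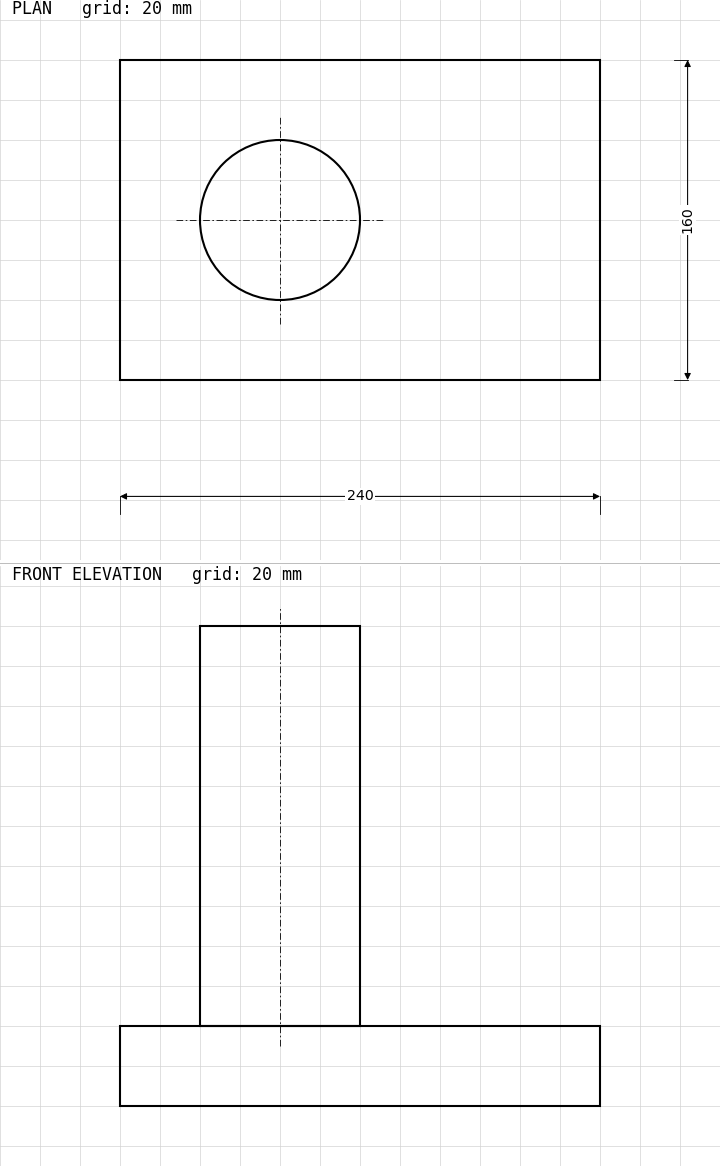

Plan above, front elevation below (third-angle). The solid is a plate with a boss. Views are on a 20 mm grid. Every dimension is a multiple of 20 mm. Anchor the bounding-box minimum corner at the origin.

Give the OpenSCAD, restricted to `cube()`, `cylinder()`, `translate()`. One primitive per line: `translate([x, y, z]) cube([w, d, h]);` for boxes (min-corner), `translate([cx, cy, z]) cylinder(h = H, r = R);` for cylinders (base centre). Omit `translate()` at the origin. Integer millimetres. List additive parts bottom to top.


cube([240, 160, 40]);
translate([80, 80, 40]) cylinder(h = 200, r = 40);
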